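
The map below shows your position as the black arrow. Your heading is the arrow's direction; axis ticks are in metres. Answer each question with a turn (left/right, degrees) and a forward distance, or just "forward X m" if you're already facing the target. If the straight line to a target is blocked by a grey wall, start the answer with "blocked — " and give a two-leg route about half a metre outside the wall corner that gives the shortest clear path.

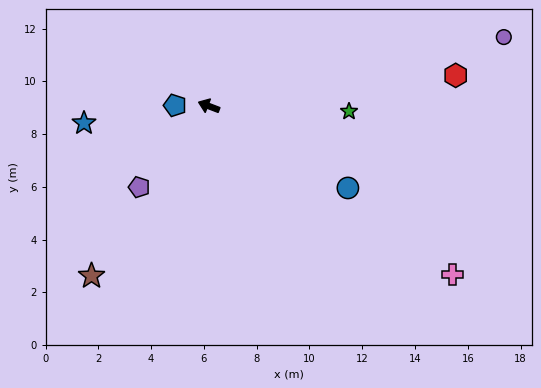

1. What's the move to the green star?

turn right 161°, forward 5.3 m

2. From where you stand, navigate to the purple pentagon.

turn left 70°, forward 4.0 m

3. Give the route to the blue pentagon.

turn left 20°, forward 1.3 m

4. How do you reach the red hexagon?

turn right 152°, forward 9.4 m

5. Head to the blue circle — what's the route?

turn left 171°, forward 6.1 m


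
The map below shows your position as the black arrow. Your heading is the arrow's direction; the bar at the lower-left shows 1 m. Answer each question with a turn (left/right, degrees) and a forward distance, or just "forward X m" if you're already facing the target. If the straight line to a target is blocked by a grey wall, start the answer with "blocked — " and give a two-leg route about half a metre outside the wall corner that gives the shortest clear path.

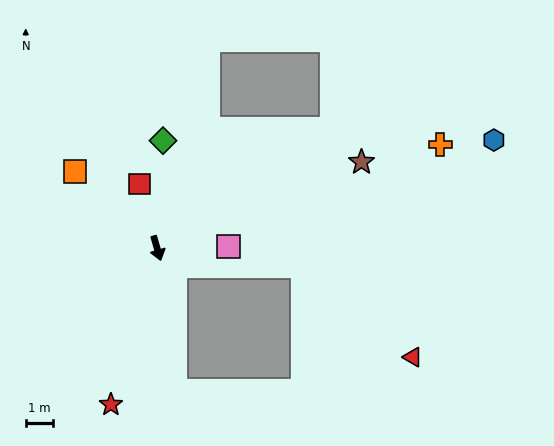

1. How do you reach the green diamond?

turn left 161°, forward 3.9 m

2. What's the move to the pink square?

turn left 75°, forward 2.6 m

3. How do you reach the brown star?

turn left 97°, forward 8.1 m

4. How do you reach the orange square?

turn right 149°, forward 4.1 m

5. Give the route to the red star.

turn right 33°, forward 6.0 m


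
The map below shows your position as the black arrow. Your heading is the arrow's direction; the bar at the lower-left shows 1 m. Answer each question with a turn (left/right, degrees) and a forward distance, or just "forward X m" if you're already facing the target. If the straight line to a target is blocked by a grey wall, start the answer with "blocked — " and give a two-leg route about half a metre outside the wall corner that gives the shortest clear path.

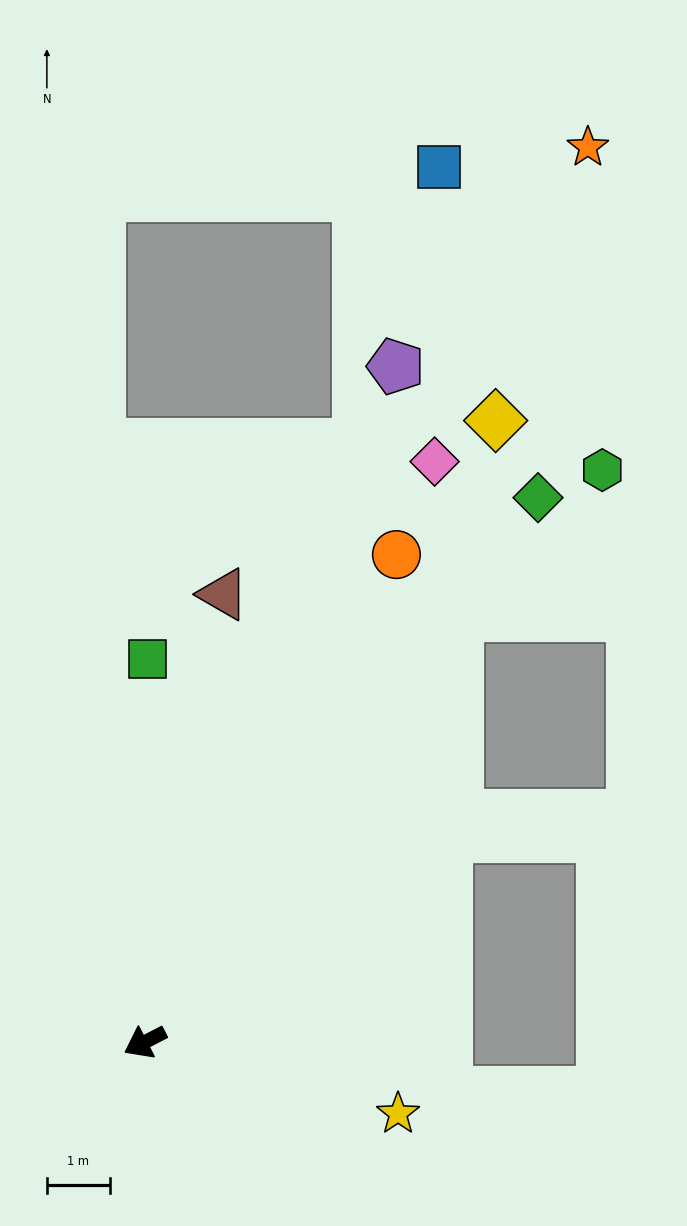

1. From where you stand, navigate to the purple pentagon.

turn right 138°, forward 11.5 m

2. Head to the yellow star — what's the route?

turn left 137°, forward 4.2 m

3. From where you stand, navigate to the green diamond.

turn right 153°, forward 10.7 m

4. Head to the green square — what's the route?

turn right 118°, forward 6.1 m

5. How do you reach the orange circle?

turn right 145°, forward 8.7 m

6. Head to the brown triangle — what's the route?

turn right 127°, forward 7.2 m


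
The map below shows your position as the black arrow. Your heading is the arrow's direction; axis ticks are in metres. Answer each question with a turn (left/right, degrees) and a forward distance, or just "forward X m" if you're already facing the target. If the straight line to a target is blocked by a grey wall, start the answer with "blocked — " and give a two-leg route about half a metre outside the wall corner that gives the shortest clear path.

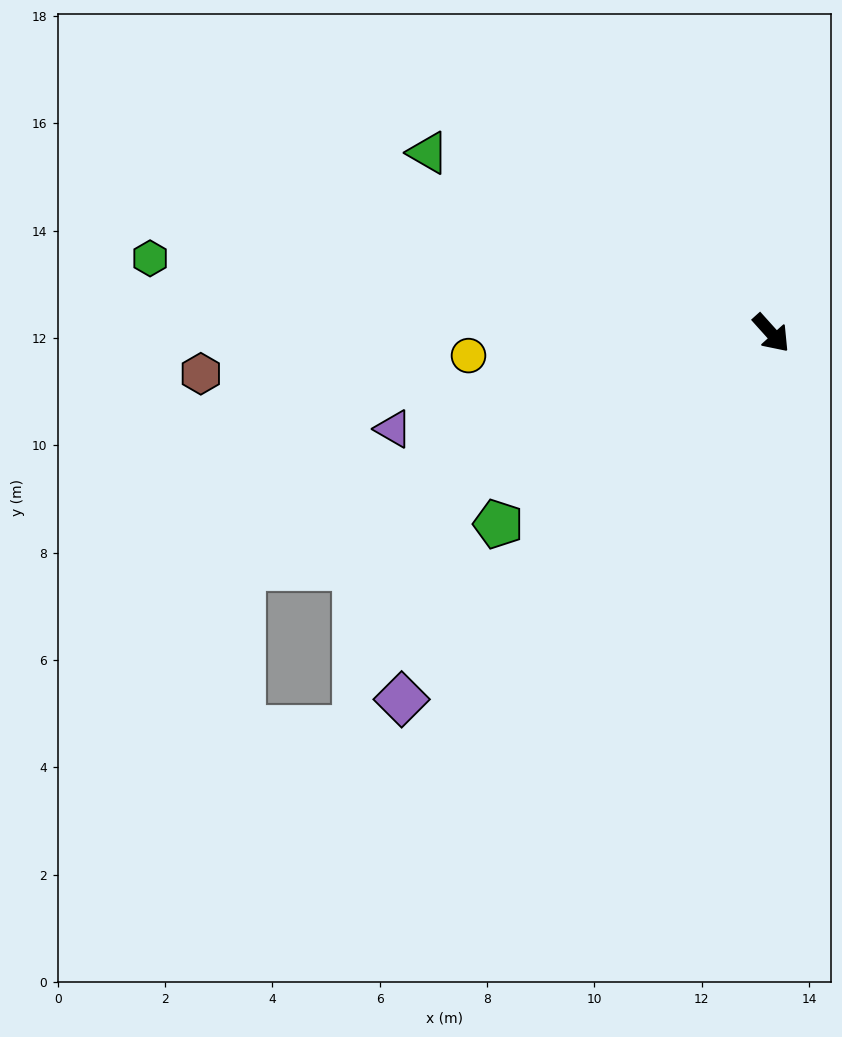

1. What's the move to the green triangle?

turn right 160°, forward 7.2 m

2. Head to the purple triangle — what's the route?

turn right 118°, forward 7.3 m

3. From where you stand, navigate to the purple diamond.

turn right 87°, forward 9.7 m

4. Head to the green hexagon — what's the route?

turn right 139°, forward 11.7 m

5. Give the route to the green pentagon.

turn right 97°, forward 6.2 m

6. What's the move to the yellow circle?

turn right 128°, forward 5.7 m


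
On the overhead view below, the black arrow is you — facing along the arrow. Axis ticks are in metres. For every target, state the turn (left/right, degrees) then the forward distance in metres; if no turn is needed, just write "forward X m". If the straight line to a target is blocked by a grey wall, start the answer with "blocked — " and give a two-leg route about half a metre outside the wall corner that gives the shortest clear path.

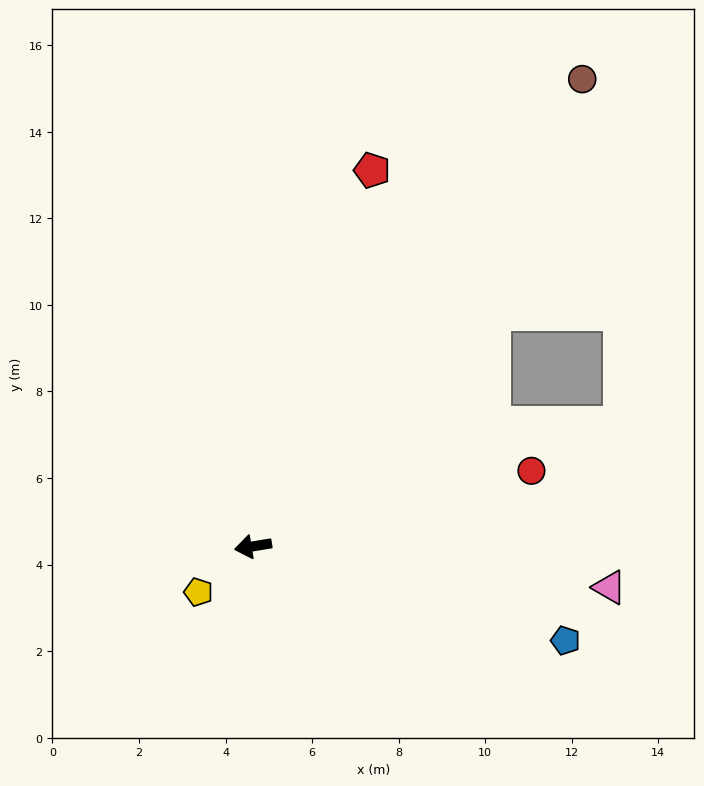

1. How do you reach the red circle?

turn right 174°, forward 6.7 m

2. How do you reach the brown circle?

turn right 135°, forward 13.2 m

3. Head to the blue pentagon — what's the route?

turn left 154°, forward 7.5 m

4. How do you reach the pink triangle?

turn left 164°, forward 8.3 m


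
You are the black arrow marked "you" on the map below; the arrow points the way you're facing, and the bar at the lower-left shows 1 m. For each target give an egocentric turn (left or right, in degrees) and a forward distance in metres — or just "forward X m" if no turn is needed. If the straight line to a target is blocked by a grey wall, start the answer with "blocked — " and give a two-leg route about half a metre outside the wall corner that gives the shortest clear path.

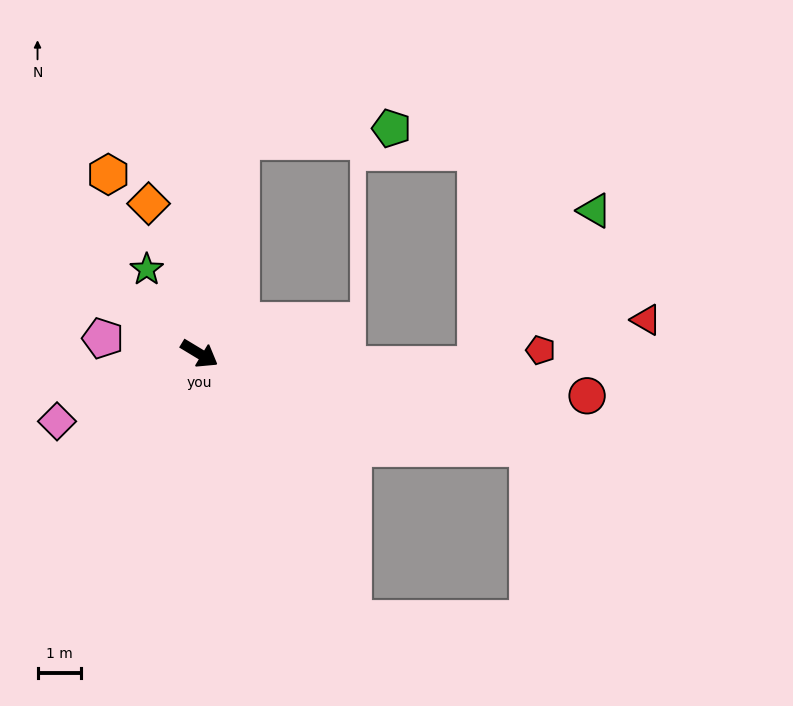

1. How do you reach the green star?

turn left 153°, forward 2.3 m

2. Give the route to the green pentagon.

blocked — turn left 110°, forward 4.9 m, then turn right 74°, forward 3.4 m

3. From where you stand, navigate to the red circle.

turn left 25°, forward 8.9 m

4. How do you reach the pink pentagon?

turn right 158°, forward 2.2 m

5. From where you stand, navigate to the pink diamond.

turn right 123°, forward 3.6 m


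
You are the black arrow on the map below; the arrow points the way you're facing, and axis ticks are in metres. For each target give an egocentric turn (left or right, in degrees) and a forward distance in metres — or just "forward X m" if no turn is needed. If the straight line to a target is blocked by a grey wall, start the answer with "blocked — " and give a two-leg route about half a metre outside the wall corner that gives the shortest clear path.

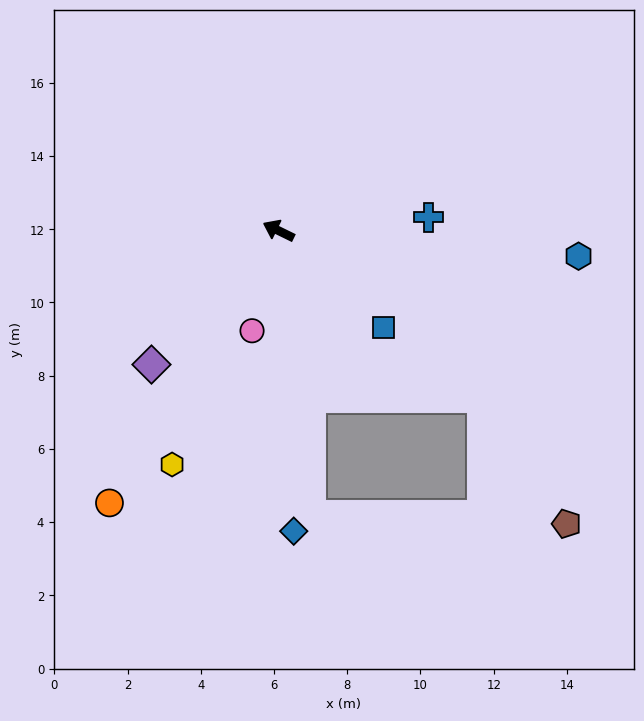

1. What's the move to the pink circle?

turn left 101°, forward 2.8 m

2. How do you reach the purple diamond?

turn left 73°, forward 5.0 m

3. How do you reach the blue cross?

turn right 149°, forward 4.1 m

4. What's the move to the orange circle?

turn left 84°, forward 8.8 m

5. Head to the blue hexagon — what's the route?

turn right 159°, forward 8.2 m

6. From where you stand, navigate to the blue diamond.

turn left 119°, forward 8.2 m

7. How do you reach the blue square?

turn left 163°, forward 3.9 m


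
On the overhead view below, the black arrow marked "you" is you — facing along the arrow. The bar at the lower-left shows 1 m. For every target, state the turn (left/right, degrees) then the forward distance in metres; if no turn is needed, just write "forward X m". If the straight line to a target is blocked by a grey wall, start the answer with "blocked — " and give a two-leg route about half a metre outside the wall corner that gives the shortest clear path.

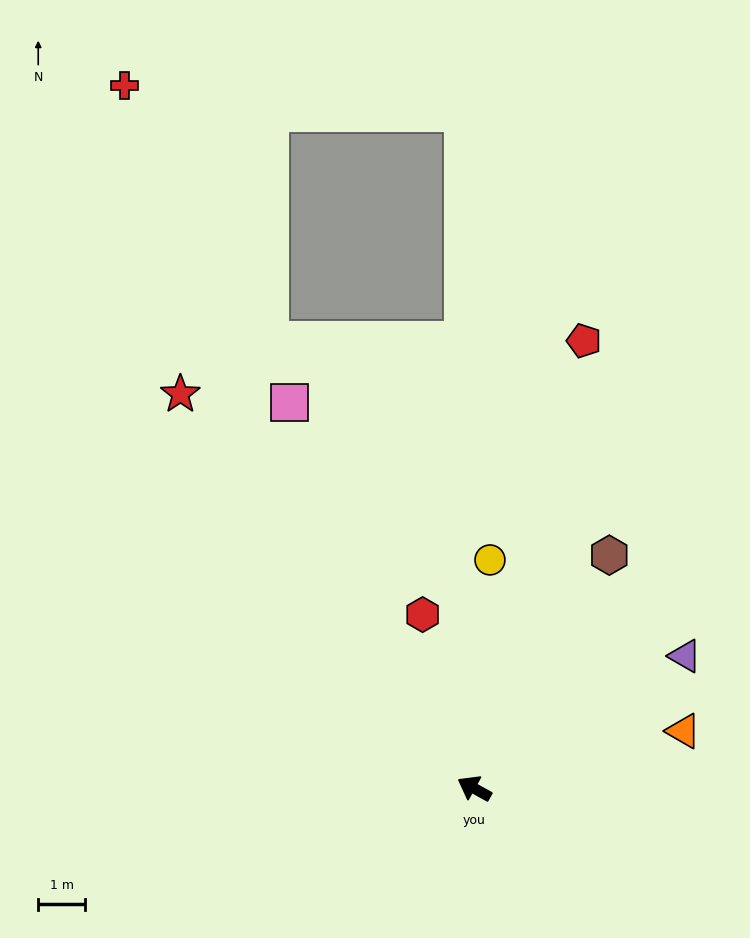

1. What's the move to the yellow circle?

turn right 65°, forward 4.9 m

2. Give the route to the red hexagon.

turn right 44°, forward 3.9 m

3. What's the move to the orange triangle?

turn right 136°, forward 4.6 m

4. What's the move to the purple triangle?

turn right 119°, forward 5.3 m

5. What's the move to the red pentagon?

turn right 75°, forward 9.8 m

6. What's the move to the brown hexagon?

turn right 91°, forward 5.7 m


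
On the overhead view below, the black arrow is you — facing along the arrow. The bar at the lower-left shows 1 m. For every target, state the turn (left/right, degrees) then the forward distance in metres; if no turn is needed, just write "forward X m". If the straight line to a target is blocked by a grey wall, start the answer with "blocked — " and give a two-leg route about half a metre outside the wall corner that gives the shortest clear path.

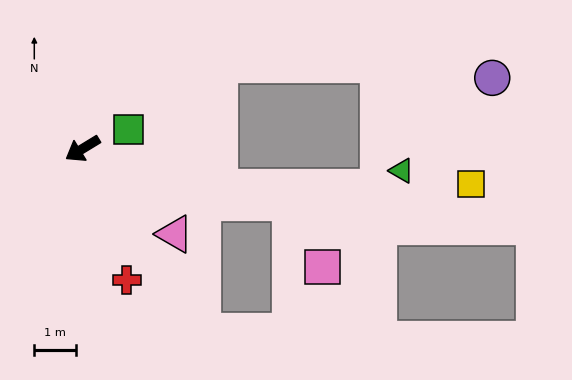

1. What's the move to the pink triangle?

turn left 106°, forward 3.0 m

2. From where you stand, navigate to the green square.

turn left 172°, forward 1.2 m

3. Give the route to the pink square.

blocked — turn left 134°, forward 5.1 m, then turn right 48°, forward 1.7 m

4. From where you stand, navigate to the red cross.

turn left 77°, forward 3.3 m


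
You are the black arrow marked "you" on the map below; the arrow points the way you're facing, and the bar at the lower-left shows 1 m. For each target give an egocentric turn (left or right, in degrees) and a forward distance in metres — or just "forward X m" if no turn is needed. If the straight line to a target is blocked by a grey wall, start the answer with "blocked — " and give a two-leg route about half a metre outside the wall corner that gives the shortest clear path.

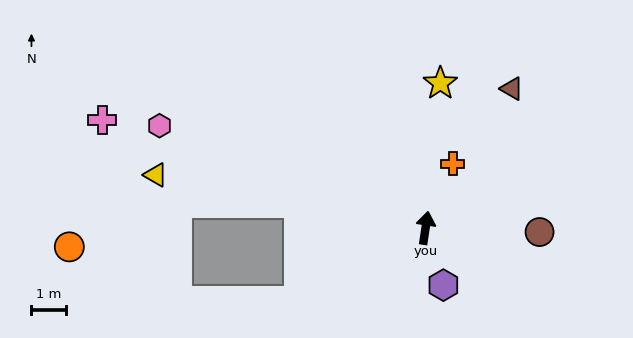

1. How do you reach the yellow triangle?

turn left 87°, forward 7.9 m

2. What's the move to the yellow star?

turn left 3°, forward 4.2 m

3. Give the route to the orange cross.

turn right 14°, forward 2.0 m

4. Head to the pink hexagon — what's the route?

turn left 78°, forward 8.2 m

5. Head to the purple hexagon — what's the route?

turn right 154°, forward 1.7 m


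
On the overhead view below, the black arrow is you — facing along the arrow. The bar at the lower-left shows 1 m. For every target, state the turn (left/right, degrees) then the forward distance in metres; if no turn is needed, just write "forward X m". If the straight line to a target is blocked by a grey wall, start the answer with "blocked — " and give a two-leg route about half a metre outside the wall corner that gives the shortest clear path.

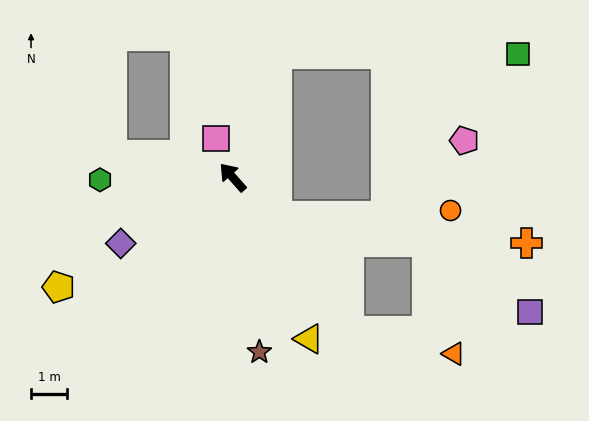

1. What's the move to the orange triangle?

blocked — turn left 175°, forward 5.4 m, then turn left 42°, forward 3.0 m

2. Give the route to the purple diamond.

turn left 79°, forward 3.6 m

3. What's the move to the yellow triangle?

turn left 164°, forward 5.0 m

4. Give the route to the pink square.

turn right 18°, forward 1.2 m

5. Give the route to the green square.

blocked — turn right 61°, forward 3.6 m, then turn right 71°, forward 6.7 m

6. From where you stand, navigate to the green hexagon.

turn left 50°, forward 3.7 m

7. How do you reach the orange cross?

blocked — turn right 173°, forward 1.6 m, then turn left 35°, forward 7.0 m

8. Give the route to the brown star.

turn left 147°, forward 4.9 m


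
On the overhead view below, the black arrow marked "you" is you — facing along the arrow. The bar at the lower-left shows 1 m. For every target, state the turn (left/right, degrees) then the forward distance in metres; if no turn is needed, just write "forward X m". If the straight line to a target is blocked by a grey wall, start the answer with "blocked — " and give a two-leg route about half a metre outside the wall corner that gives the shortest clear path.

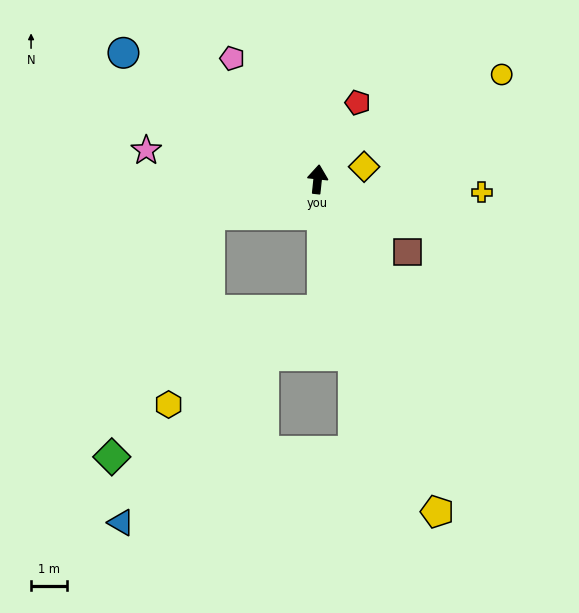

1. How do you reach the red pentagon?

turn right 22°, forward 2.4 m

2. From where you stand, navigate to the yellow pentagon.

turn right 154°, forward 9.7 m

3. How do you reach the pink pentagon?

turn left 41°, forward 4.1 m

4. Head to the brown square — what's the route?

turn right 123°, forward 3.2 m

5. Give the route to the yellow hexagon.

blocked — turn left 114°, forward 3.1 m, then turn left 60°, forward 5.3 m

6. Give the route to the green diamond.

blocked — turn left 114°, forward 3.1 m, then turn left 50°, forward 7.2 m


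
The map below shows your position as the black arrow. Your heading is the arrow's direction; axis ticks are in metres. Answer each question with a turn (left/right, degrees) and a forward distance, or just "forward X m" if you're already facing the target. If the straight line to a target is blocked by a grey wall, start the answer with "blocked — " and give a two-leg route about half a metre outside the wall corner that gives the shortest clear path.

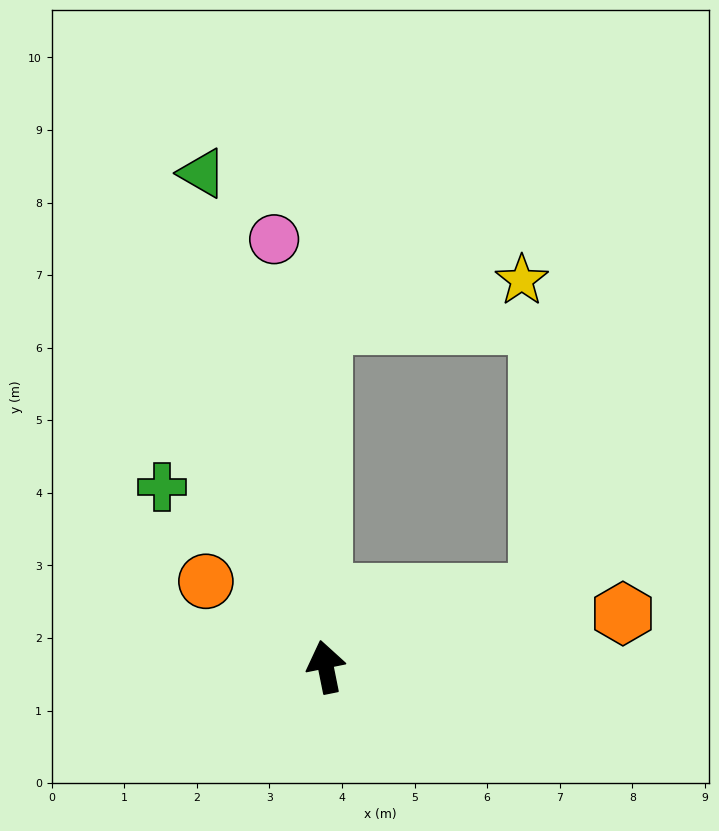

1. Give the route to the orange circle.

turn left 43°, forward 2.0 m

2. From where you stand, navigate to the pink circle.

turn right 5°, forward 5.9 m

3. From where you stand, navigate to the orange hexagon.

turn right 91°, forward 4.2 m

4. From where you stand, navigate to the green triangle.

turn left 3°, forward 7.0 m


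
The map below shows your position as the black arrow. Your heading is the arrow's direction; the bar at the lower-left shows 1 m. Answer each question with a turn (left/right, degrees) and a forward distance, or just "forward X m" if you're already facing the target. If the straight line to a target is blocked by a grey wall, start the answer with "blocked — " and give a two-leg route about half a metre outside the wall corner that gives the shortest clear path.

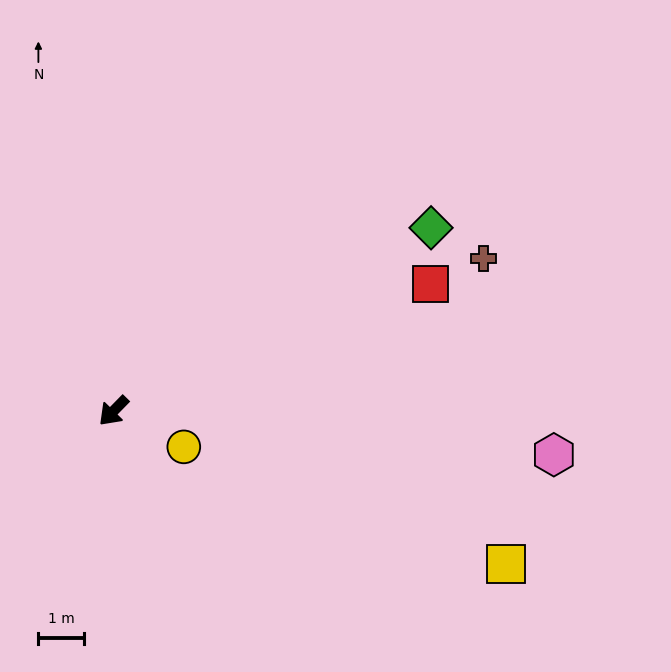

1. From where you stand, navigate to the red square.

turn left 156°, forward 7.5 m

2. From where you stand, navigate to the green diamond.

turn left 164°, forward 8.1 m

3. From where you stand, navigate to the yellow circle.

turn left 107°, forward 1.7 m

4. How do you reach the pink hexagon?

turn left 129°, forward 9.7 m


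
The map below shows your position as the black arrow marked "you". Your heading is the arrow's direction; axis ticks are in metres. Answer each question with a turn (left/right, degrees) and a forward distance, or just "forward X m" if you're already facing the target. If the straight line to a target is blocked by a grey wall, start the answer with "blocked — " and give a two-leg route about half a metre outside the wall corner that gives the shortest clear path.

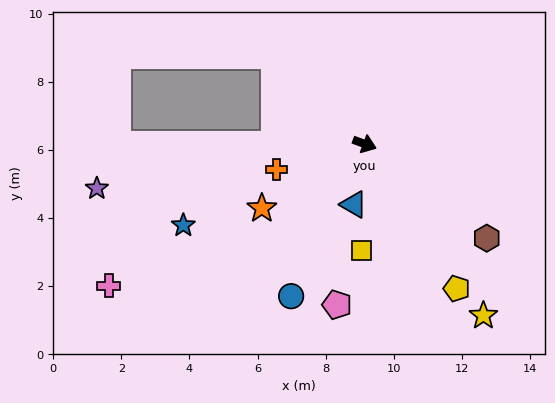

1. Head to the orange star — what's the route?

turn right 128°, forward 3.6 m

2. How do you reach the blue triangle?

turn right 80°, forward 1.8 m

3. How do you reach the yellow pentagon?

turn right 37°, forward 5.0 m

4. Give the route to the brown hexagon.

turn right 17°, forward 4.5 m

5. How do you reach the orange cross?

turn right 143°, forward 2.7 m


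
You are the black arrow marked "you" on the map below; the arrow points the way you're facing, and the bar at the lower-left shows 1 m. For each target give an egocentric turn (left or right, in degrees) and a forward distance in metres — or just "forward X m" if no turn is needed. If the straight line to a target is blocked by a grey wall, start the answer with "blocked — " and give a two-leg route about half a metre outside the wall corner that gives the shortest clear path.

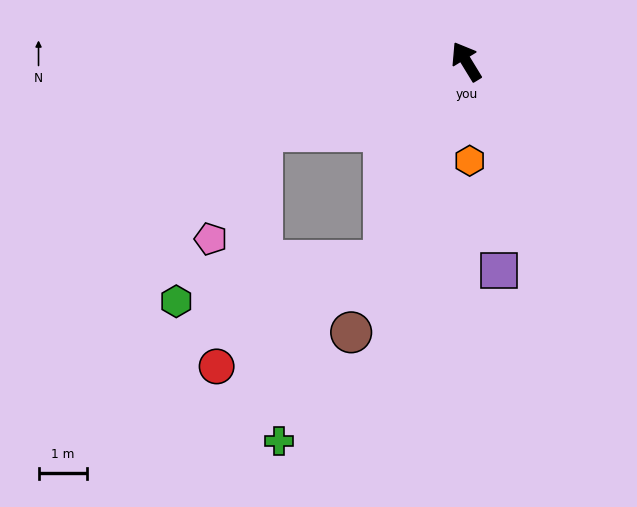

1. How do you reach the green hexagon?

blocked — turn left 126°, forward 4.5 m, then turn right 56°, forward 4.4 m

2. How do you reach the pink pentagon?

blocked — turn left 78°, forward 4.5 m, then turn left 45°, forward 2.5 m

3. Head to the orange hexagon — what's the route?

turn left 151°, forward 2.1 m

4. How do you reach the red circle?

blocked — turn left 126°, forward 4.5 m, then turn right 35°, forward 4.1 m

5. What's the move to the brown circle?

turn left 126°, forward 6.1 m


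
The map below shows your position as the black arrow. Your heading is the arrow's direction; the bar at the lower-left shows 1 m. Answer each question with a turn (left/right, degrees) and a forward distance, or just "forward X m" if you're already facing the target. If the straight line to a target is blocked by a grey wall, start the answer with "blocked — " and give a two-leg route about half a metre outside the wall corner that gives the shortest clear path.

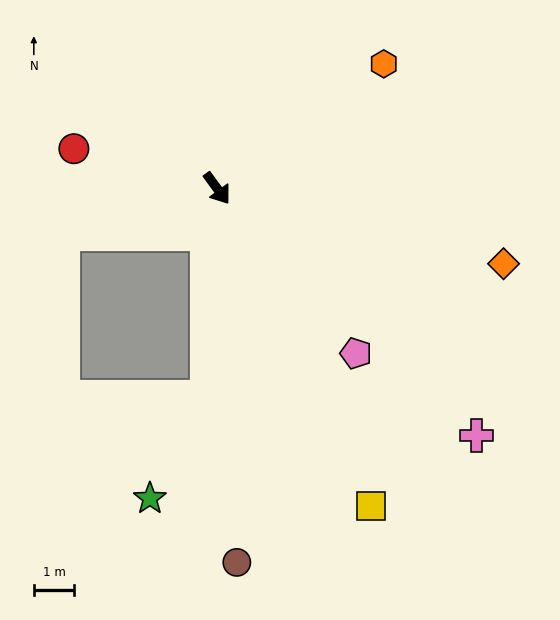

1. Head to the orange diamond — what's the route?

turn left 39°, forward 7.3 m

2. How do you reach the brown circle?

turn right 33°, forward 9.2 m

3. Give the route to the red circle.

turn right 142°, forward 3.7 m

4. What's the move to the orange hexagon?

turn left 91°, forward 5.1 m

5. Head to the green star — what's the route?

blocked — turn right 39°, forward 5.2 m, then turn right 27°, forward 2.9 m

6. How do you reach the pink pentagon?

turn left 4°, forward 5.3 m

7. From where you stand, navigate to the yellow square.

turn right 10°, forward 8.7 m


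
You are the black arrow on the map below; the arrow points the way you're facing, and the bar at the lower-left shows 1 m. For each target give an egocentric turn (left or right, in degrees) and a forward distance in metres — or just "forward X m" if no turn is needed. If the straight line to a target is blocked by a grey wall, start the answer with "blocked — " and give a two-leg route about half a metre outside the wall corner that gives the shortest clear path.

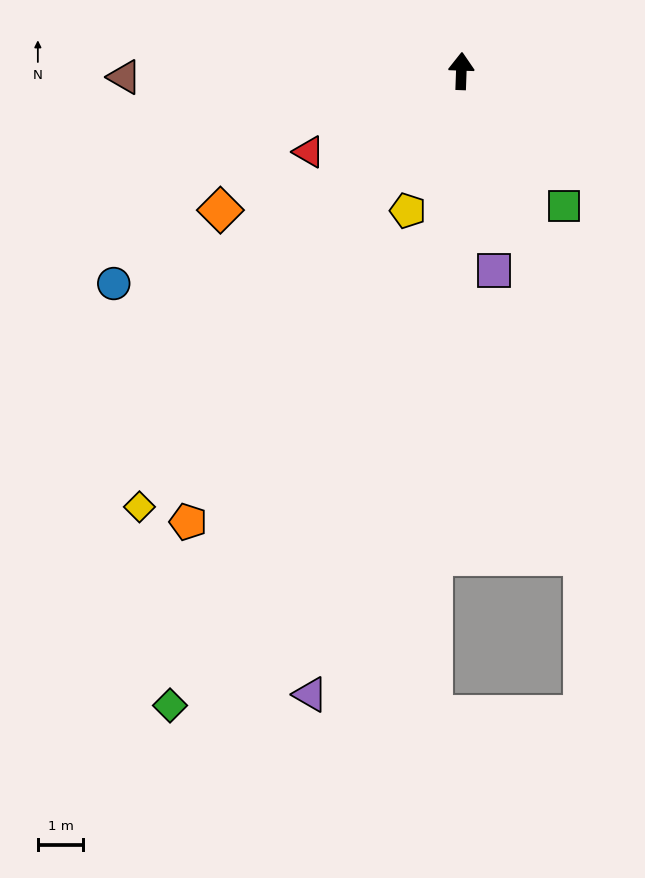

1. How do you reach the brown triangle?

turn left 93°, forward 7.4 m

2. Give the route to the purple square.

turn right 169°, forward 4.5 m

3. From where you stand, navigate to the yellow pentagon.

turn left 161°, forward 3.3 m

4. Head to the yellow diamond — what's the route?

turn left 146°, forward 12.0 m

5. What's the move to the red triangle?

turn left 120°, forward 3.8 m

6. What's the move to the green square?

turn right 141°, forward 3.7 m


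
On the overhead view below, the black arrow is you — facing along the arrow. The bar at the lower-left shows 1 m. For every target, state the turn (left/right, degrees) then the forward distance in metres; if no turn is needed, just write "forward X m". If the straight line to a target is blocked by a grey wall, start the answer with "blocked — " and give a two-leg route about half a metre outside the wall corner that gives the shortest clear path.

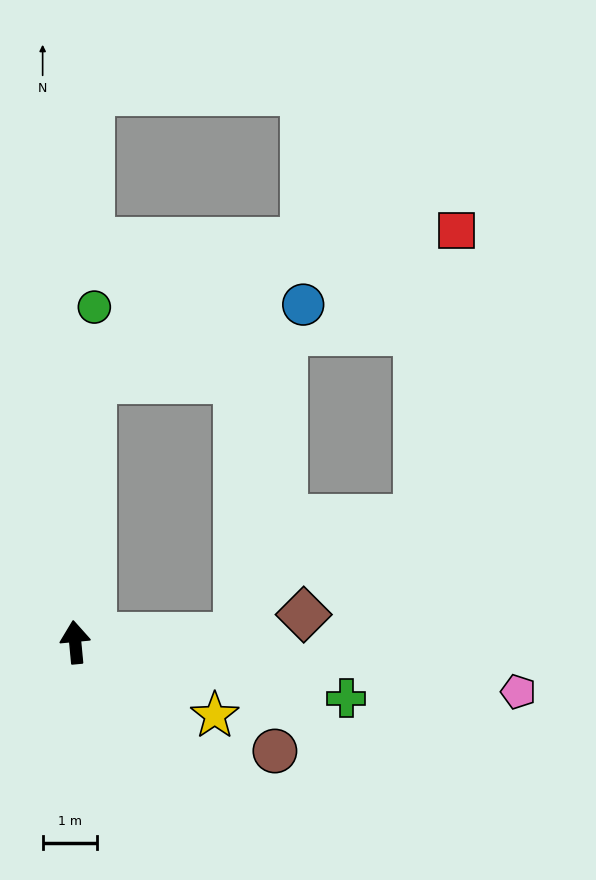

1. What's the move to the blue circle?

blocked — turn right 9°, forward 4.8 m, then turn right 66°, forward 4.1 m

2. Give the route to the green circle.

turn right 9°, forward 6.2 m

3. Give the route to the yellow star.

turn right 123°, forward 2.9 m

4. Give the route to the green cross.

turn right 107°, forward 5.1 m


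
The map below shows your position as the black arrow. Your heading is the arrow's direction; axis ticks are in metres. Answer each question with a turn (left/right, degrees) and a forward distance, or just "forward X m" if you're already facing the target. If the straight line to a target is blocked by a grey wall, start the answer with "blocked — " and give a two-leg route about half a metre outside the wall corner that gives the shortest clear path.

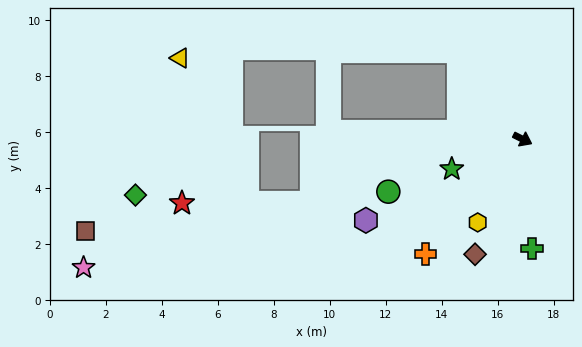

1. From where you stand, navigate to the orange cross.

turn right 104°, forward 5.4 m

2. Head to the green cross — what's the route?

turn right 58°, forward 3.9 m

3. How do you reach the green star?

turn right 130°, forward 2.7 m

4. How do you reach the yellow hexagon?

turn right 92°, forward 3.4 m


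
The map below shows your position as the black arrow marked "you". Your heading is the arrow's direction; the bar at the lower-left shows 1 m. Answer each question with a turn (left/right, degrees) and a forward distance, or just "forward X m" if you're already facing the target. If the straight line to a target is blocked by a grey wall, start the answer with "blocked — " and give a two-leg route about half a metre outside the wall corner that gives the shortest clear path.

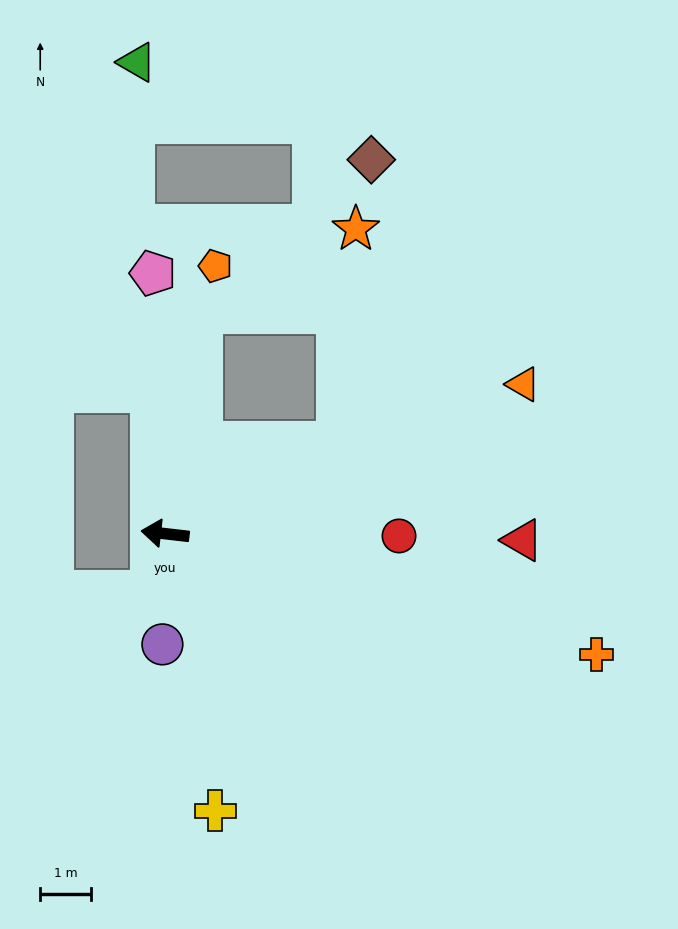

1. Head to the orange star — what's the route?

blocked — turn right 93°, forward 4.4 m, then turn right 52°, forward 3.5 m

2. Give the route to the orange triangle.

turn right 151°, forward 7.7 m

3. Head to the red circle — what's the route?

turn right 174°, forward 4.6 m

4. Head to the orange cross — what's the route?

turn left 171°, forward 8.8 m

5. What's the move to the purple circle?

turn left 95°, forward 2.2 m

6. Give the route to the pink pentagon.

turn right 81°, forward 5.2 m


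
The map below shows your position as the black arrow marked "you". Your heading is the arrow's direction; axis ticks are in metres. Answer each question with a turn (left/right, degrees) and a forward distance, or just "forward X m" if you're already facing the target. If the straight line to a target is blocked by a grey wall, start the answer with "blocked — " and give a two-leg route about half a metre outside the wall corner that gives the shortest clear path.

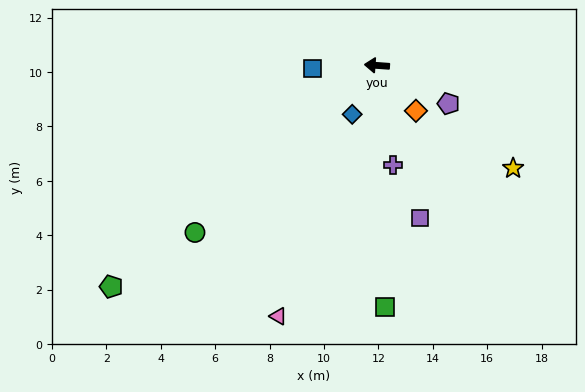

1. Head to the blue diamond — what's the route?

turn left 67°, forward 2.0 m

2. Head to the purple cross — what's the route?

turn left 103°, forward 3.7 m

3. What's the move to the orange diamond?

turn left 135°, forward 2.2 m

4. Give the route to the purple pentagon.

turn left 156°, forward 3.0 m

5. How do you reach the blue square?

turn left 7°, forward 2.4 m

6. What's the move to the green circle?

turn left 47°, forward 9.1 m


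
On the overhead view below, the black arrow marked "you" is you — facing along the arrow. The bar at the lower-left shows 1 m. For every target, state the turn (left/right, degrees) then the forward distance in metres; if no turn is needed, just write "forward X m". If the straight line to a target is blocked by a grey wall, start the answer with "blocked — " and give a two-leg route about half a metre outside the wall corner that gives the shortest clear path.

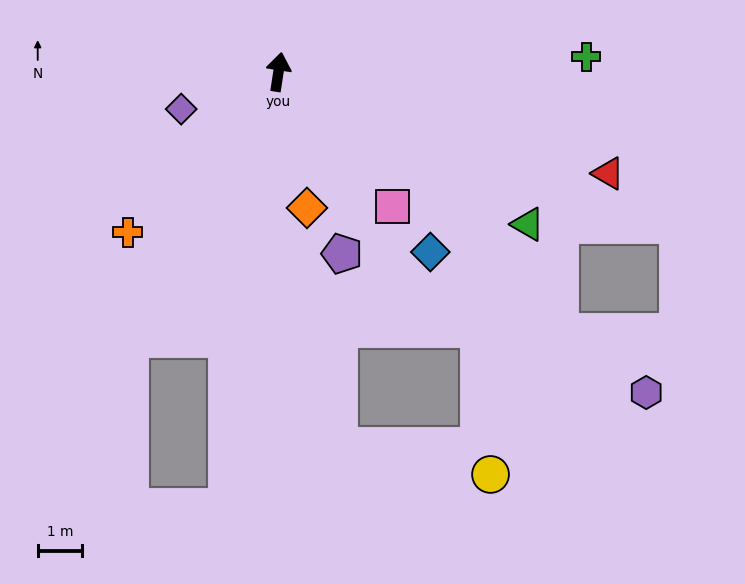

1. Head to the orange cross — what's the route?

turn left 145°, forward 4.9 m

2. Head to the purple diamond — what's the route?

turn left 120°, forward 2.3 m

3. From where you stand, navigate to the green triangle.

turn right 113°, forward 6.5 m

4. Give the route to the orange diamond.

turn right 159°, forward 3.1 m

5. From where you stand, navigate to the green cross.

turn right 78°, forward 6.9 m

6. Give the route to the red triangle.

turn right 98°, forward 7.7 m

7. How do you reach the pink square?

turn right 131°, forward 4.0 m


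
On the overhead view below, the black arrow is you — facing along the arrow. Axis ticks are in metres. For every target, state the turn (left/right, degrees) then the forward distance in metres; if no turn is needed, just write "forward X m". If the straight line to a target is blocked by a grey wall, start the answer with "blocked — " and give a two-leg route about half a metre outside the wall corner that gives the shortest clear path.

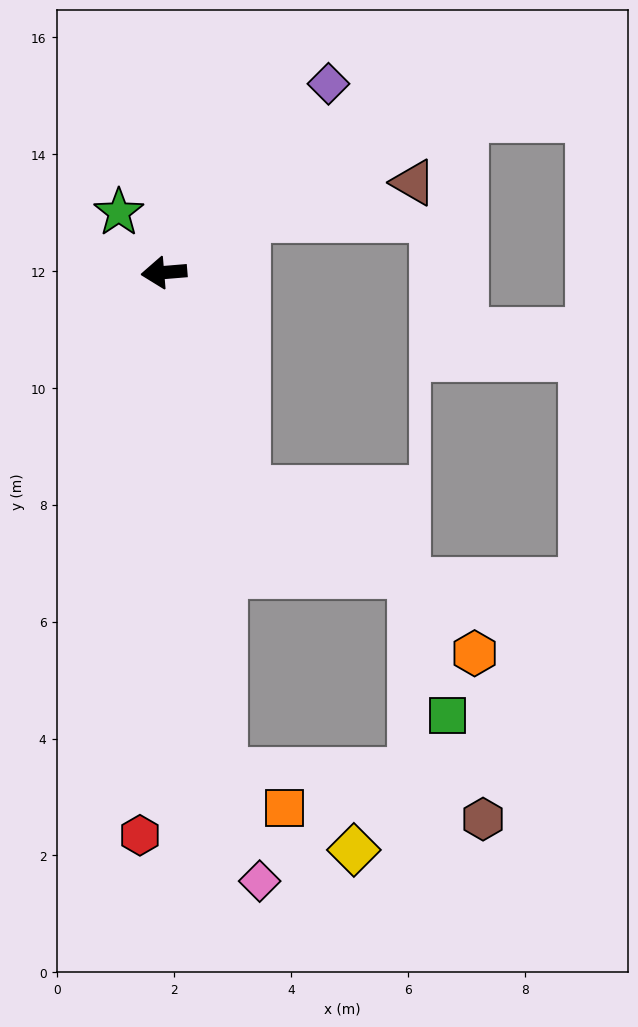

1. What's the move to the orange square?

blocked — turn left 92°, forward 8.6 m, then turn left 53°, forward 1.2 m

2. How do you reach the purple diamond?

turn right 136°, forward 4.3 m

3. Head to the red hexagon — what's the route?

turn left 83°, forward 9.6 m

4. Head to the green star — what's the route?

turn right 58°, forward 1.3 m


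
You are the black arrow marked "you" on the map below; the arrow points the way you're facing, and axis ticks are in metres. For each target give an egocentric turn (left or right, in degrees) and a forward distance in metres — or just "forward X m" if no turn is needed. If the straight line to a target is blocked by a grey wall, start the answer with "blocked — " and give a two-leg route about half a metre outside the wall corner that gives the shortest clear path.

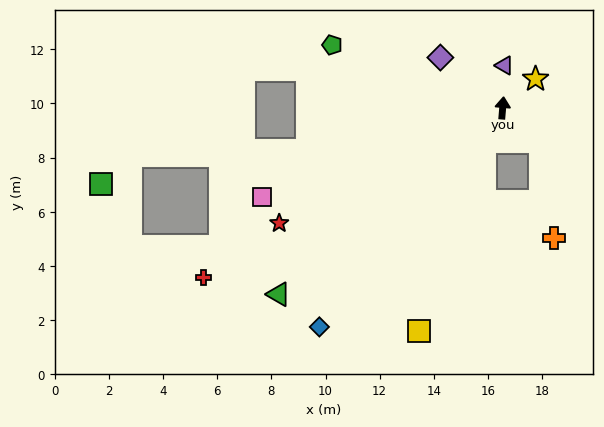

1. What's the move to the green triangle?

turn left 135°, forward 10.8 m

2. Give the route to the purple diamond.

turn left 56°, forward 3.0 m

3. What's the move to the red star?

turn left 122°, forward 9.3 m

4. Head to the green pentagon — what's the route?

turn left 75°, forward 6.7 m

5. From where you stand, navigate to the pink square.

turn left 115°, forward 9.5 m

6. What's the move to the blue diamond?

turn left 145°, forward 10.5 m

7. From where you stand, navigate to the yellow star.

turn right 44°, forward 1.6 m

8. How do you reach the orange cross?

blocked — turn right 128°, forward 1.9 m, then turn right 39°, forward 3.6 m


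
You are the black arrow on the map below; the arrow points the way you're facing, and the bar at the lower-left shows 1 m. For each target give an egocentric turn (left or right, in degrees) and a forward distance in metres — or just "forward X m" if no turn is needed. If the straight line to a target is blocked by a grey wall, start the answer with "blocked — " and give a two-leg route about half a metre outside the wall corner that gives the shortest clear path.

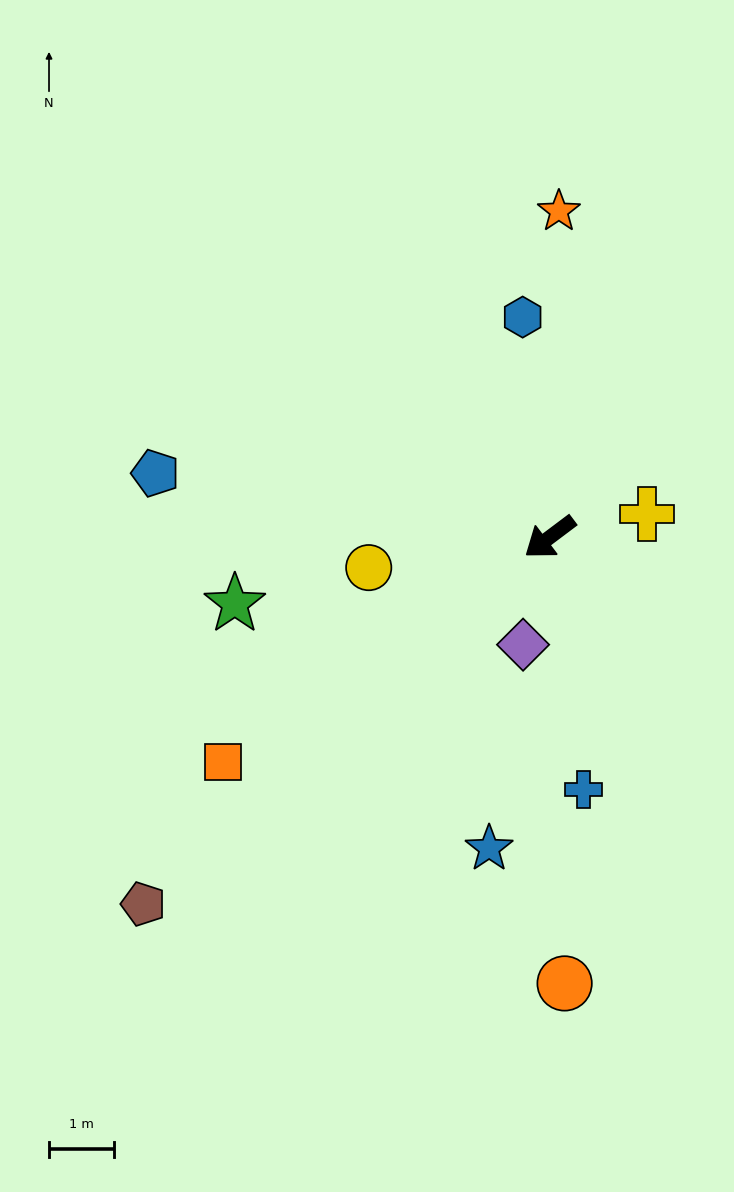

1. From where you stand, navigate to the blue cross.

turn left 61°, forward 3.9 m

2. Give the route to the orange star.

turn right 129°, forward 5.1 m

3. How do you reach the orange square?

turn right 2°, forward 6.1 m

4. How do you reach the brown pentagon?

turn left 5°, forward 8.5 m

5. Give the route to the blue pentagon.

turn right 46°, forward 6.2 m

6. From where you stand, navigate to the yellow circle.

turn right 27°, forward 2.8 m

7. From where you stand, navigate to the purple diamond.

turn left 39°, forward 1.7 m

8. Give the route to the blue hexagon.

turn right 120°, forward 3.4 m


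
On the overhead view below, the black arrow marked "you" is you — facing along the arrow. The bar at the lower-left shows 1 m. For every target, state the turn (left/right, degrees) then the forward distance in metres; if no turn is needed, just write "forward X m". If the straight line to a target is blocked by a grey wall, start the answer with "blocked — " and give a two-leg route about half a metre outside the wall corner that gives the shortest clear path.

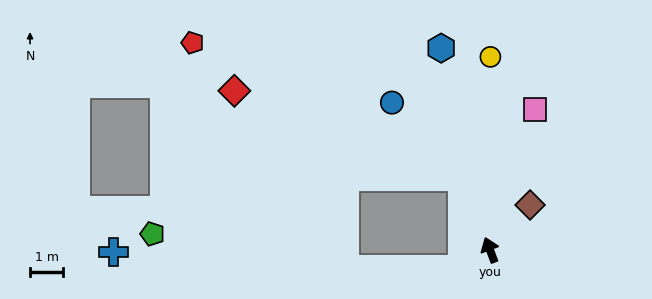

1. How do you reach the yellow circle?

turn right 21°, forward 5.8 m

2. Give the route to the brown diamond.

turn right 62°, forward 1.8 m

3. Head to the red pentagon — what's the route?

blocked — forward 2.3 m, then turn left 43°, forward 9.0 m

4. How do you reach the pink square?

turn right 38°, forward 4.4 m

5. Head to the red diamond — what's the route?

blocked — forward 2.3 m, then turn left 49°, forward 7.3 m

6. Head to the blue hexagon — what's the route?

turn right 7°, forward 6.2 m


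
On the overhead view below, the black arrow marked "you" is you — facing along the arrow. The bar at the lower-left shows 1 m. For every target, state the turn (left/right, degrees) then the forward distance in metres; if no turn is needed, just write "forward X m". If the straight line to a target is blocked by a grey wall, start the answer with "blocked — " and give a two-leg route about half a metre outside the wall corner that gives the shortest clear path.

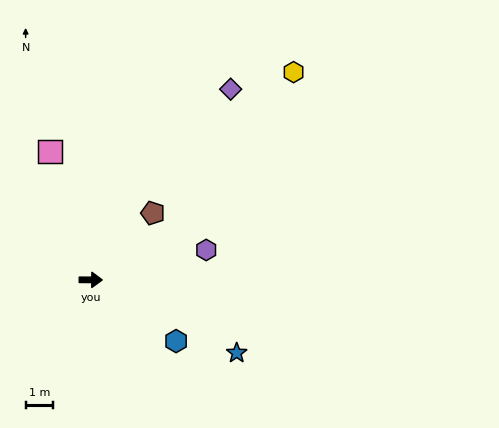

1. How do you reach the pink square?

turn left 108°, forward 4.8 m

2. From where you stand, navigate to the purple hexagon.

turn left 15°, forward 4.3 m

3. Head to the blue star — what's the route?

turn right 26°, forward 5.9 m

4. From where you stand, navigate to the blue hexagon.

turn right 35°, forward 3.8 m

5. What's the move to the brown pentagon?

turn left 47°, forward 3.3 m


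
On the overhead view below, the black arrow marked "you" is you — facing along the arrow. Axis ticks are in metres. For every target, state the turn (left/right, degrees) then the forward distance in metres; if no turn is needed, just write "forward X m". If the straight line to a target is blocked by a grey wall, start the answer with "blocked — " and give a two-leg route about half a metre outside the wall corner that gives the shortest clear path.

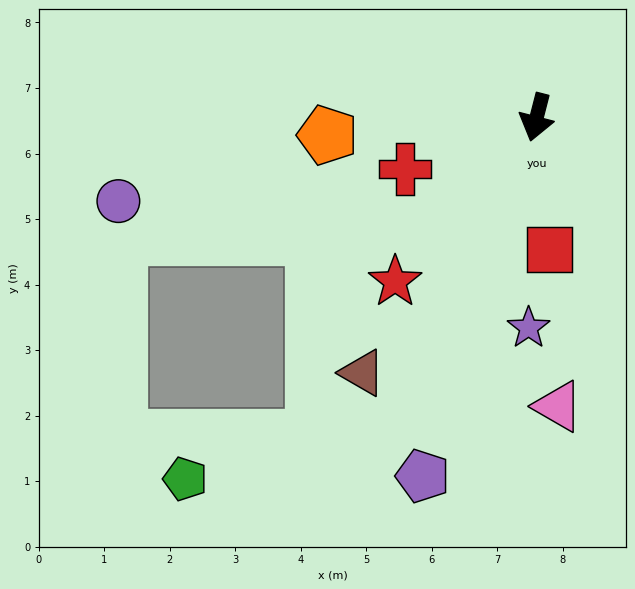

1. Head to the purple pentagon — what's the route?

turn right 3°, forward 5.7 m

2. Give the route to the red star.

turn right 26°, forward 3.3 m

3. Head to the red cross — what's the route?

turn right 54°, forward 2.2 m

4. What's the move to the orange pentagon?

turn right 71°, forward 3.2 m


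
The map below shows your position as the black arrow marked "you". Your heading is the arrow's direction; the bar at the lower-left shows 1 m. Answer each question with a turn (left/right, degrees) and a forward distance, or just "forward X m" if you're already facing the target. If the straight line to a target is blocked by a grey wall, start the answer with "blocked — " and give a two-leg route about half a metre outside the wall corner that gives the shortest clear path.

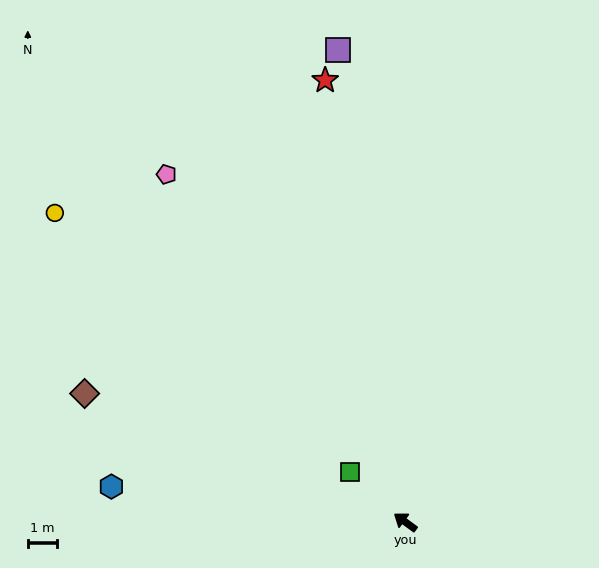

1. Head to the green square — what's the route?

turn right 6°, forward 2.5 m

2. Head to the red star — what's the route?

turn right 43°, forward 15.3 m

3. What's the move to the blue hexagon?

turn left 29°, forward 10.1 m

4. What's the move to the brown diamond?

turn left 14°, forward 11.8 m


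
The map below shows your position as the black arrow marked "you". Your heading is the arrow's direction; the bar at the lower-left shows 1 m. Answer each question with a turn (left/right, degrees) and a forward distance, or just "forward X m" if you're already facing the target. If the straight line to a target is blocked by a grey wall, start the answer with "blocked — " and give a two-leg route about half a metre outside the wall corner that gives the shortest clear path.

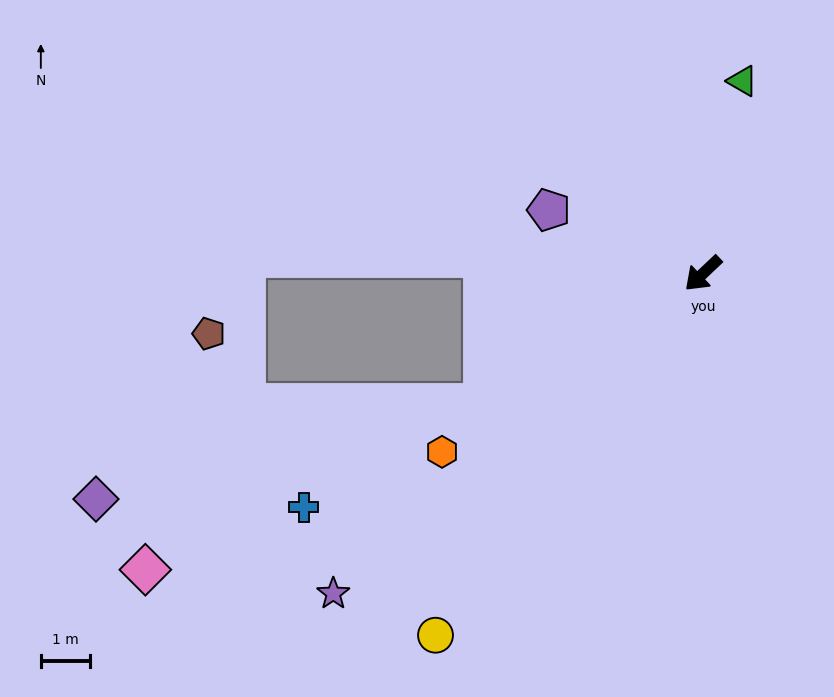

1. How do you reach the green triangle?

turn right 145°, forward 4.0 m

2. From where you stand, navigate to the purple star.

turn right 3°, forward 9.9 m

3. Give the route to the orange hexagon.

turn right 9°, forward 6.4 m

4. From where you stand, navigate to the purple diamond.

blocked — turn right 13°, forward 5.2 m, then turn right 17°, forward 8.1 m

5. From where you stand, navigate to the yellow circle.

turn left 10°, forward 9.1 m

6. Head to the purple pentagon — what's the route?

turn right 66°, forward 3.4 m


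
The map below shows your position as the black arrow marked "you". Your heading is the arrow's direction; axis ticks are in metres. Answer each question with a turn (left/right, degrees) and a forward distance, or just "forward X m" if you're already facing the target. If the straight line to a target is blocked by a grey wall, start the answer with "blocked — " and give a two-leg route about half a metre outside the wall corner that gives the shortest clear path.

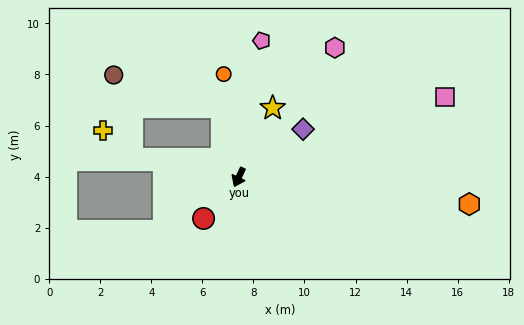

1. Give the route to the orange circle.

turn right 146°, forward 4.1 m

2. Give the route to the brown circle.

blocked — turn right 141°, forward 2.8 m, then turn left 59°, forward 4.4 m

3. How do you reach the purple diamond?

turn left 152°, forward 3.1 m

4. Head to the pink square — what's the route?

turn left 136°, forward 8.7 m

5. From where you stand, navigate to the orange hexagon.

turn left 109°, forward 9.1 m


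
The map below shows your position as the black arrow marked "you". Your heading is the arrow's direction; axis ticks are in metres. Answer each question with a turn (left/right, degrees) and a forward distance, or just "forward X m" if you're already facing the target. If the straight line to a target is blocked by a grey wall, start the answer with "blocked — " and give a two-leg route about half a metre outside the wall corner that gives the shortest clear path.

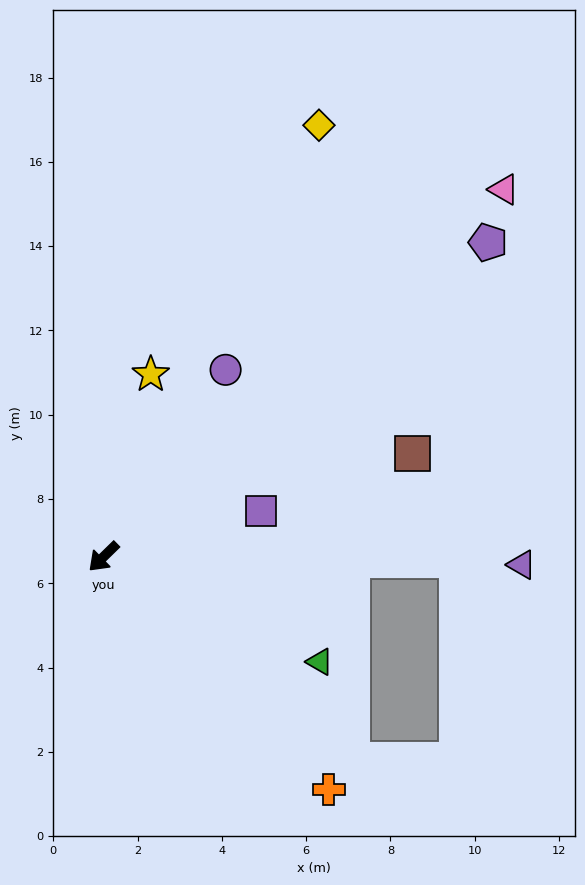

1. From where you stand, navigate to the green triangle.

turn left 110°, forward 5.7 m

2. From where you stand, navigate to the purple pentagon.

turn left 175°, forward 11.8 m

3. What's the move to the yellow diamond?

turn right 161°, forward 11.4 m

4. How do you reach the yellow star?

turn right 149°, forward 4.5 m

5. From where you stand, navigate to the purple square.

turn left 152°, forward 3.9 m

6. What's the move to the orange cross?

turn left 90°, forward 7.7 m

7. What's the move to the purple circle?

turn right 167°, forward 5.3 m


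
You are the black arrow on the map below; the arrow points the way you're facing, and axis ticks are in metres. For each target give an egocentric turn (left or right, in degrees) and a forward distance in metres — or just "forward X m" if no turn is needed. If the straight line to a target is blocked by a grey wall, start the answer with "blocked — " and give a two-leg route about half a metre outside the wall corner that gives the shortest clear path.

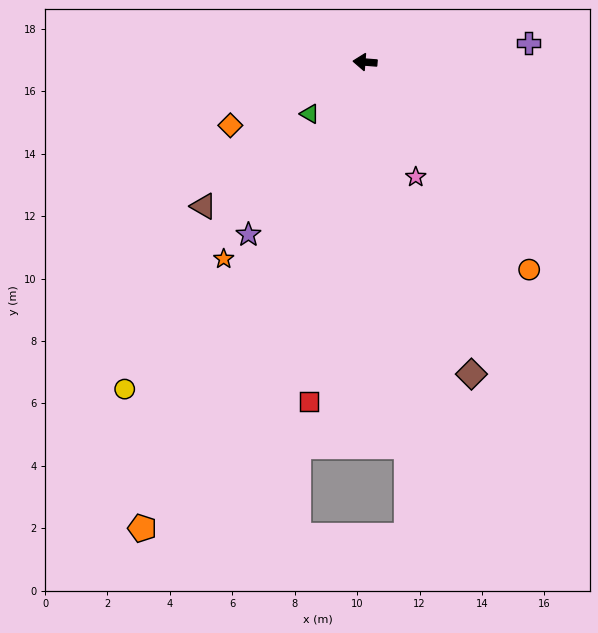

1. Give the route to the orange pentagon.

turn left 69°, forward 16.6 m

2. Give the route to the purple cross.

turn right 169°, forward 5.3 m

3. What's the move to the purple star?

turn left 60°, forward 6.7 m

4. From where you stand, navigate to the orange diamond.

turn left 30°, forward 4.8 m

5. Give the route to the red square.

turn left 85°, forward 11.0 m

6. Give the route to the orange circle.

turn left 133°, forward 8.5 m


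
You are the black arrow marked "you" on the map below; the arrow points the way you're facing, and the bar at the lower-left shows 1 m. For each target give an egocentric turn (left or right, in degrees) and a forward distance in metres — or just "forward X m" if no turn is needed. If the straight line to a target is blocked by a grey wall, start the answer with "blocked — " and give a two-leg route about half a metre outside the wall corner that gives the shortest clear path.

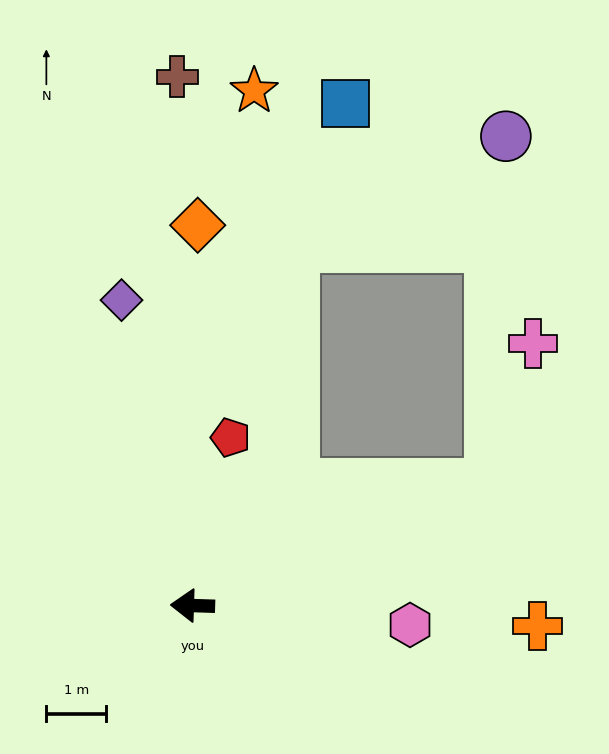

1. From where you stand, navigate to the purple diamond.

turn right 75°, forward 5.2 m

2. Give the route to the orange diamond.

turn right 89°, forward 6.4 m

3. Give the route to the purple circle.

blocked — turn right 156°, forward 5.4 m, then turn left 65°, forward 5.8 m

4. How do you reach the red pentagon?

turn right 101°, forward 2.9 m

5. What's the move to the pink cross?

blocked — turn right 156°, forward 5.4 m, then turn left 51°, forward 2.5 m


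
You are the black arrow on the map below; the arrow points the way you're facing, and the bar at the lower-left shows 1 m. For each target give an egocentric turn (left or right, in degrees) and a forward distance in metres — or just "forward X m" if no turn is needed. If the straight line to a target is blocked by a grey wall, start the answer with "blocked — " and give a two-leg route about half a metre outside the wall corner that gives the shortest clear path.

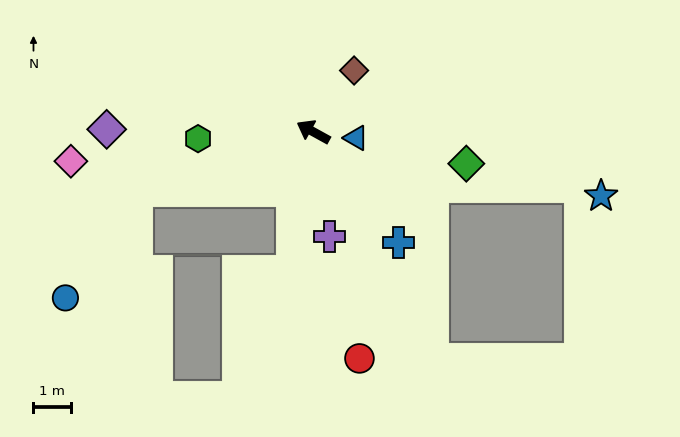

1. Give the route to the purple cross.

turn left 128°, forward 2.8 m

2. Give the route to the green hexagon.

turn left 32°, forward 3.0 m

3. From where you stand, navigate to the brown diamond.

turn right 95°, forward 1.9 m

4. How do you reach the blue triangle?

turn right 159°, forward 1.1 m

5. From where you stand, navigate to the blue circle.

blocked — turn left 47°, forward 4.9 m, then turn left 38°, forward 3.4 m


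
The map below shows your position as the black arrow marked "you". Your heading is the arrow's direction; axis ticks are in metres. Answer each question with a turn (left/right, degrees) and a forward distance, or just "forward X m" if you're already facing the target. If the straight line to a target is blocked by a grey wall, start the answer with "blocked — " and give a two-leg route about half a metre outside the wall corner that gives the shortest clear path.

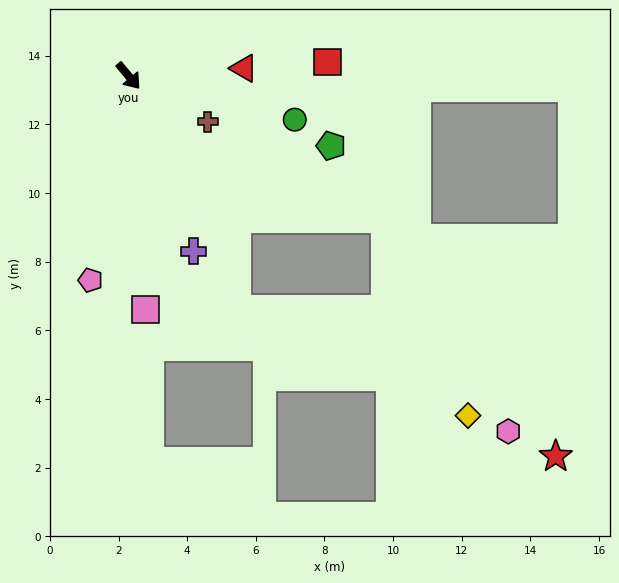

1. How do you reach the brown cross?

turn left 20°, forward 2.7 m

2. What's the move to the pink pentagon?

turn right 50°, forward 6.1 m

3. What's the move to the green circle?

turn left 35°, forward 5.0 m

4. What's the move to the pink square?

turn right 36°, forward 6.8 m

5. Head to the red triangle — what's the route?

turn left 54°, forward 3.4 m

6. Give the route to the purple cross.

turn right 20°, forward 5.4 m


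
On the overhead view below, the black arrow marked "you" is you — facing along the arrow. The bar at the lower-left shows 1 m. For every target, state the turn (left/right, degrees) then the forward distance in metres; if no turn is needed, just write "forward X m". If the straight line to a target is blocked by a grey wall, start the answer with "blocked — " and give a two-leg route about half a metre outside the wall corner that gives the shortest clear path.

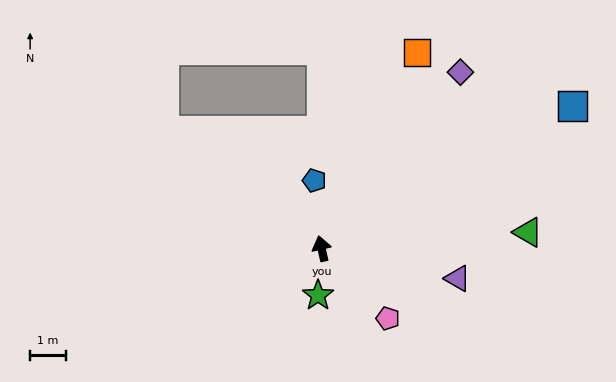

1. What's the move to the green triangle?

turn right 98°, forward 5.8 m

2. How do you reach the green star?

turn left 163°, forward 1.3 m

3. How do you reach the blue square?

turn right 73°, forward 8.1 m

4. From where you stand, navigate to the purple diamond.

turn right 51°, forward 6.3 m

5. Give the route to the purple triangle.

turn right 115°, forward 3.9 m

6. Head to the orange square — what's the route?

turn right 39°, forward 6.1 m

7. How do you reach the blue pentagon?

turn right 7°, forward 1.9 m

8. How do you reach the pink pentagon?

turn right 149°, forward 2.7 m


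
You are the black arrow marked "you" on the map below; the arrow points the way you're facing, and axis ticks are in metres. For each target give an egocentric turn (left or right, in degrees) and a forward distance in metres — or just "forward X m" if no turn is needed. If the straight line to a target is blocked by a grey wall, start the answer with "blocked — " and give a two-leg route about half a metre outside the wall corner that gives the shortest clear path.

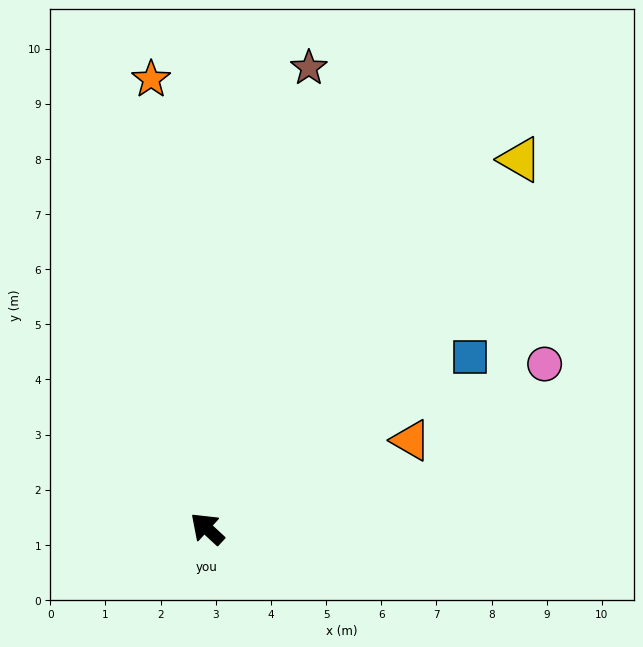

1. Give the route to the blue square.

turn right 104°, forward 5.7 m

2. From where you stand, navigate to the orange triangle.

turn right 114°, forward 4.0 m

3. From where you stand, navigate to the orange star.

turn right 40°, forward 8.2 m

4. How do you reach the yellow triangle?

turn right 88°, forward 8.8 m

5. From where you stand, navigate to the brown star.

turn right 60°, forward 8.6 m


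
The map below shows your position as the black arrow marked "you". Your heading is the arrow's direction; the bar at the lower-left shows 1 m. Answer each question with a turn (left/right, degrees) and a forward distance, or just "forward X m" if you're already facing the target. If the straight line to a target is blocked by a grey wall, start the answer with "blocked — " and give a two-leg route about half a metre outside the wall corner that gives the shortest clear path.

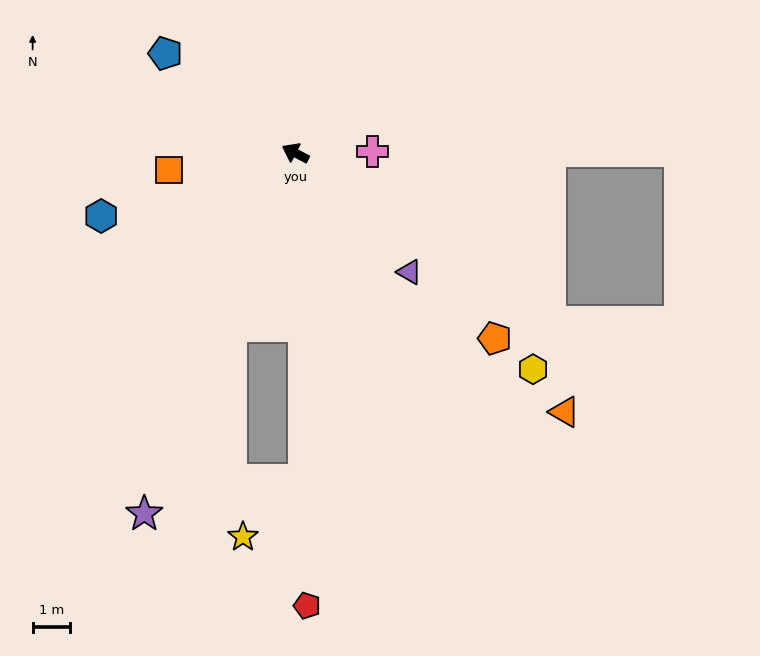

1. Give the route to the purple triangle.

turn left 161°, forward 4.5 m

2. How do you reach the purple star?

turn left 94°, forward 10.6 m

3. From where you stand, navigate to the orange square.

turn left 35°, forward 3.5 m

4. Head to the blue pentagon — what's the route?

turn right 10°, forward 4.4 m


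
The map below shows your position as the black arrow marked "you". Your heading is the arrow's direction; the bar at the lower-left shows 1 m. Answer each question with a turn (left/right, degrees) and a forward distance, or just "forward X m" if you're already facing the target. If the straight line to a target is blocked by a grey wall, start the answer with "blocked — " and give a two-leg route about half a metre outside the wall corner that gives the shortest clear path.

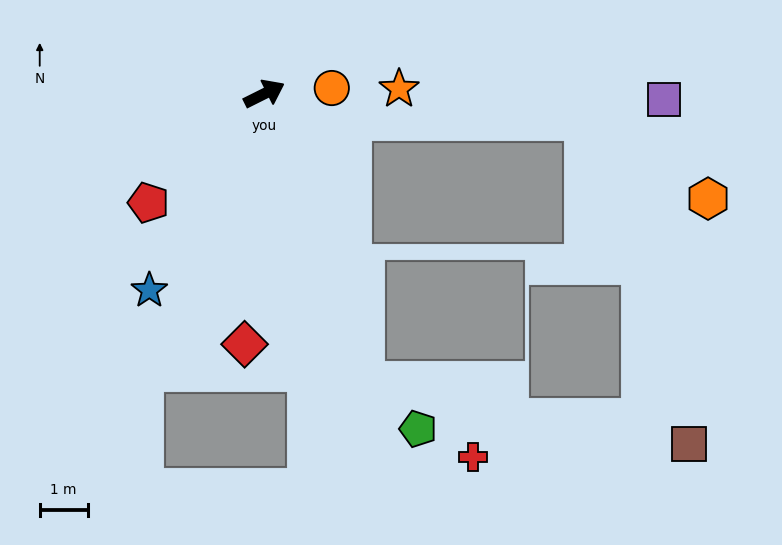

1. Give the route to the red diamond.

turn right 121°, forward 5.2 m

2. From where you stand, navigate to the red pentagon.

turn right 163°, forward 3.3 m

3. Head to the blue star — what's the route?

turn right 147°, forward 4.7 m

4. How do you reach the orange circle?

turn right 22°, forward 1.4 m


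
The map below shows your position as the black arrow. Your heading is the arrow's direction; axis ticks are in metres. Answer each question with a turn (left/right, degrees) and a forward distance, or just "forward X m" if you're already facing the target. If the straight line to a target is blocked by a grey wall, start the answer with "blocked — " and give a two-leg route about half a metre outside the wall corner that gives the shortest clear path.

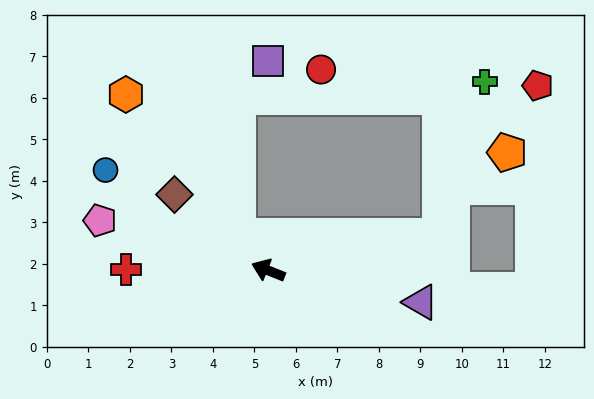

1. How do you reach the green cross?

blocked — turn right 147°, forward 4.2 m, then turn left 63°, forward 3.9 m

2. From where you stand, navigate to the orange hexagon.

turn right 29°, forward 5.5 m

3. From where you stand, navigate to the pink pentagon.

turn left 5°, forward 4.2 m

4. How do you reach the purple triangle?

turn right 170°, forward 3.8 m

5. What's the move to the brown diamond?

turn right 17°, forward 2.9 m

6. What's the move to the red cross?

turn left 21°, forward 3.4 m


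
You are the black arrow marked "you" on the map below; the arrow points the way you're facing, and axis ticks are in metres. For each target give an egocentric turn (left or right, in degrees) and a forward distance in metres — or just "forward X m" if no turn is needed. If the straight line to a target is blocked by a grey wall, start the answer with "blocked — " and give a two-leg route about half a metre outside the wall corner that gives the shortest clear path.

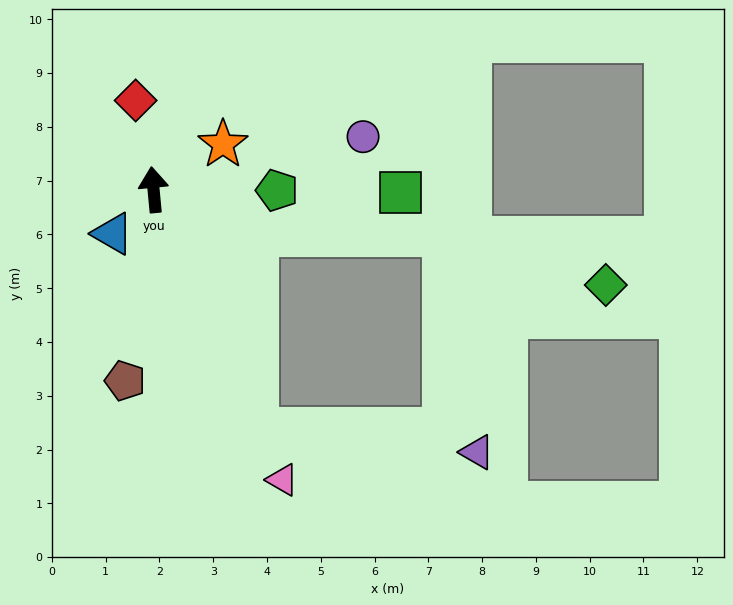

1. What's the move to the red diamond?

turn left 6°, forward 1.7 m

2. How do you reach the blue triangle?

turn left 132°, forward 1.1 m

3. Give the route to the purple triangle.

blocked — turn right 162°, forward 4.9 m, then turn left 61°, forward 4.1 m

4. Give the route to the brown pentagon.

turn left 166°, forward 3.6 m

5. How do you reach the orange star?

turn right 62°, forward 1.5 m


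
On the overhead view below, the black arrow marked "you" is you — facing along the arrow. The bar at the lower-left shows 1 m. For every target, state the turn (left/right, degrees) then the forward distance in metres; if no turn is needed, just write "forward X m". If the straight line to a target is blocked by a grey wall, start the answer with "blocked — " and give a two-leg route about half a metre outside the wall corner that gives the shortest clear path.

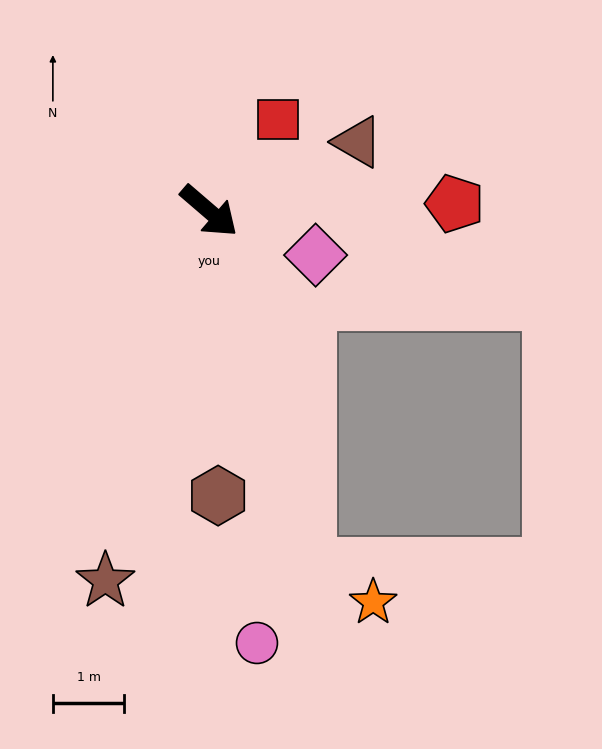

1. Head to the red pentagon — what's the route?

turn left 42°, forward 3.4 m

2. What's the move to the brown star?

turn right 65°, forward 5.4 m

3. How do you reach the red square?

turn left 94°, forward 1.6 m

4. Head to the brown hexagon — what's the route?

turn right 48°, forward 4.0 m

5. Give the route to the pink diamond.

turn left 18°, forward 1.6 m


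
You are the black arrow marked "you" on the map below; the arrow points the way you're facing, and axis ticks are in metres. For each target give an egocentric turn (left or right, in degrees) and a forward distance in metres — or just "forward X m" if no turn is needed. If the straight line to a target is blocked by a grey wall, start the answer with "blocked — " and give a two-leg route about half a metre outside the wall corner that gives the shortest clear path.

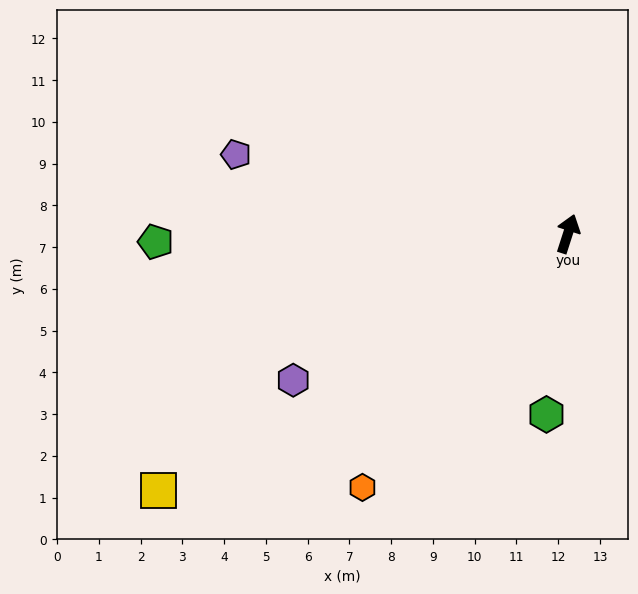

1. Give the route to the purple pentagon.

turn left 94°, forward 8.2 m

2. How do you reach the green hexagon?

turn right 169°, forward 4.4 m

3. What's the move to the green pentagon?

turn left 109°, forward 9.9 m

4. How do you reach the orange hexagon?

turn left 159°, forward 7.8 m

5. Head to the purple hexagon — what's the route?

turn left 136°, forward 7.5 m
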